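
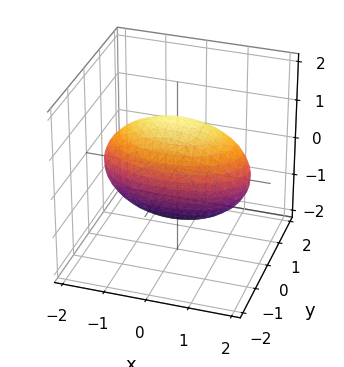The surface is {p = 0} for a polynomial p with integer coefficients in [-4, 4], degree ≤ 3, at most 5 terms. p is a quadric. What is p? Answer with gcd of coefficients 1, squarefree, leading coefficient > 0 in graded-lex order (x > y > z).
x^2 + 3*y^2 + 2*z^2 - 3

(a) deg p = 2. A closed, bounded, convex surface; a quadric.
(b) Symmetries: it's symmetric under x → −x, forcing even powers of x; the z ↦ −z reflection is a symmetry, so z appears only in even powers; it's symmetric under y → −y, forcing even powers of y.
(c) From the visible intercepts: the y-axis gridline crossings are at y ∈ {-1, 1}.
(d) Putting this together gives p.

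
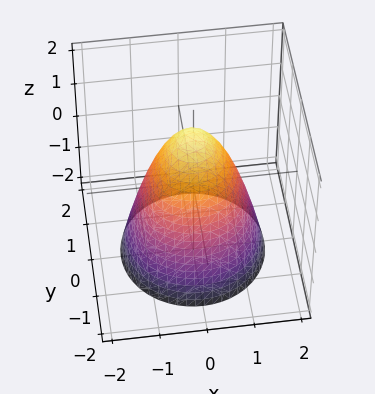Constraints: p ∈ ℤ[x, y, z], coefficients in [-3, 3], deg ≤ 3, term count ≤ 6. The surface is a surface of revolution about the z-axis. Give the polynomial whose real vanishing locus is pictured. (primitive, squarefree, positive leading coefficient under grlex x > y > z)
3*x^2 + 3*y^2 + 2*z - 3

1. deg p = 2. No degree-1 surface has this shape.
2. By symmetry, the z-axis is an axis of rotation, so x and y enter only as x² + y².
3. From the visible intercepts: among the integer gridlines, it crosses the y-axis at y ∈ {-1, 1}; a circular section at z = 1 has radius between 0 and 1.
4. Putting this together gives p. Check: (-1, 0, 0) on the x-axis lies on the surface, and p(-1, 0, 0) = 0. ✓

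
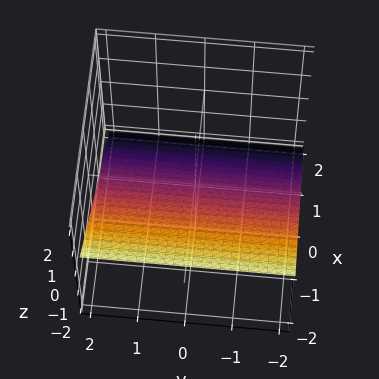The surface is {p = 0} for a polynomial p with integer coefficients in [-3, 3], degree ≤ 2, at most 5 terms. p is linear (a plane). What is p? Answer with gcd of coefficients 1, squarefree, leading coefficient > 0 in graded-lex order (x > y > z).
2*x + 3*z + 2

(a) Degree: the surface is flat (a plane), so deg p = 1.
(b) Checking where it meets the axes: one x-axis crossing is at x = -1; no y-intercept at any integer in the box.
(c) The integer polynomial consistent with all of this is the stated p.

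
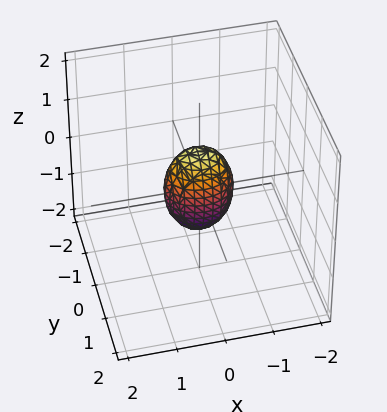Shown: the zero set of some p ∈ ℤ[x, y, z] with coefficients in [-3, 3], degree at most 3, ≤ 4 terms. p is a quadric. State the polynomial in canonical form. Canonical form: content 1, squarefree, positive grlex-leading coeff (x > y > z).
2*x^2 + 3*y^2 + z^2 - 1

(a) deg p = 2. Bounded and convex; a quadric.
(b) Symmetries: it's symmetric under x → −x, forcing even powers of x; the y ↦ −y reflection is a symmetry, so y appears only in even powers; mirror symmetry z ↦ −z ⇒ only even powers of z.
(c) Checking where it meets the axes: the z-axis gridline crossings are at z ∈ {-1, 1}.
(d) Putting this together gives p.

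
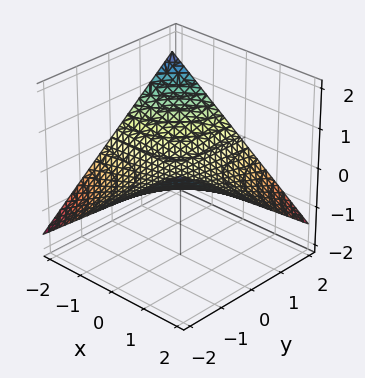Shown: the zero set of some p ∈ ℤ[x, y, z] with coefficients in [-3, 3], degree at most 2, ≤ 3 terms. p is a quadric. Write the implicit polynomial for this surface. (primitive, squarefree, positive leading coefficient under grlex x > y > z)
x*y + 3*z

1. deg p = 2.
2. Observable constraints: the visible x-axis segment lies entirely on the surface; it meets the z-axis at z = 0 (among the integer gridlines); the visible y-axis segment lies entirely on the surface.
3. Solving for integer coefficients yields p as stated.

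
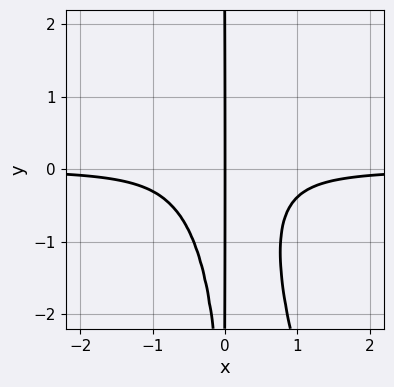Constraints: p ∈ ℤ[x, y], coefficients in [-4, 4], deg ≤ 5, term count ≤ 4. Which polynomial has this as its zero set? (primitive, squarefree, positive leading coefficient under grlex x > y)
First, deg p = 4. No degree-3 curve has this shape.
Next, from the visible intercepts: one x-axis crossing is at x = 0; the visible y-axis segment lies entirely on the curve.
Finally, these observations pin down the coefficients.

3*x^3*y + x^2*y^2 + x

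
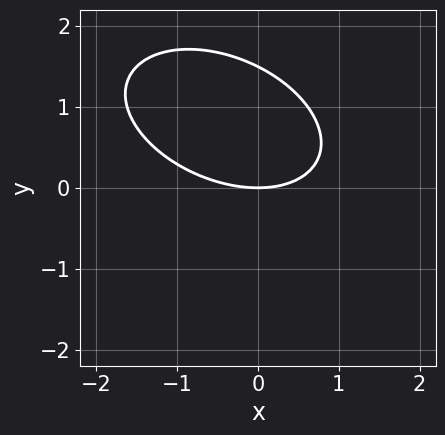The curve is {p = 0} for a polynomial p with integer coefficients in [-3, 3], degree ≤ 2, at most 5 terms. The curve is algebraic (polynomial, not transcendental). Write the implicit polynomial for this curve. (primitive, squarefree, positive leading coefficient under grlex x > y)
x^2 + x*y + 2*y^2 - 3*y

(a) deg p = 2. A generic line meets the curve in up to 2 points.
(b) Reading off the gridlines: it meets the y-axis at y = 0 (among the integer gridlines); it meets the x-axis at x = 0 (among the integer gridlines).
(c) The integer polynomial consistent with all of this is the stated p.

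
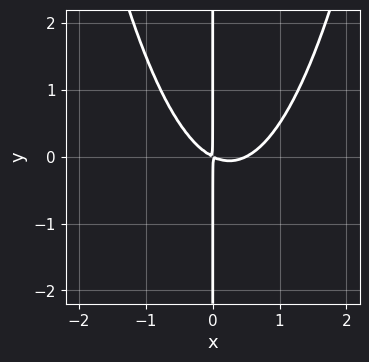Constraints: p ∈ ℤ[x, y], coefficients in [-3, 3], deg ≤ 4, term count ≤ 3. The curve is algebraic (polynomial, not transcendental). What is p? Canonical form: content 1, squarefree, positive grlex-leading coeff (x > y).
First, deg p = 3. A generic line meets the curve in up to 3 points.
Then, from the axis intercepts and sections: every point of the y-axis in the box is on the curve.
Finally, matching integer coefficients to the picture gives p.

2*x^3 - x^2 - 2*x*y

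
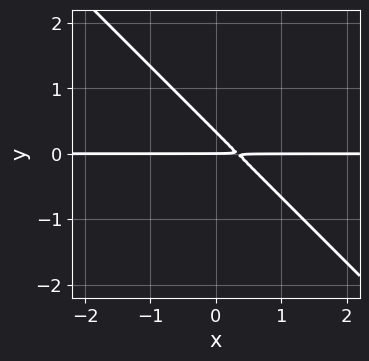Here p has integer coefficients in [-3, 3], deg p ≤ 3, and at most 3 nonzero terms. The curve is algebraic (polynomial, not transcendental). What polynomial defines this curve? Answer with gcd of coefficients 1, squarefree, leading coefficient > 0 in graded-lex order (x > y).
(a) The degree is 2 — a generic line meets the curve in up to 2 points.
(b) Reading off the gridlines: the visible x-axis segment lies entirely on the curve; it meets the y-axis at y = 0 (among the integer gridlines).
(c) The integer polynomial consistent with all of this is the stated p.

3*x*y + 3*y^2 - y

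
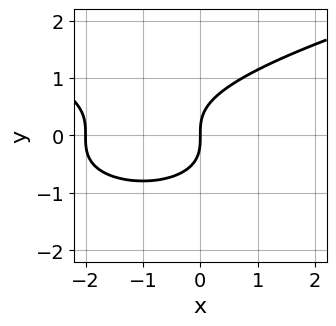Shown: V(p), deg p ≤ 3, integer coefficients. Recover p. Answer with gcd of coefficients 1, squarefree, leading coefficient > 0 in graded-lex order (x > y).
The degree is 3 — the shape is more complex than any degree-2 curve.
Against the integer gridlines: among the integer gridlines, it crosses the x-axis at x ∈ {-2, 0}; it crosses the y-axis at the gridline y = 0.
Putting this together gives p.

2*y^3 - x^2 - 2*x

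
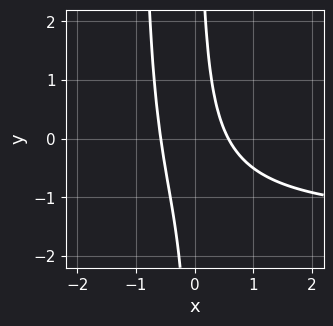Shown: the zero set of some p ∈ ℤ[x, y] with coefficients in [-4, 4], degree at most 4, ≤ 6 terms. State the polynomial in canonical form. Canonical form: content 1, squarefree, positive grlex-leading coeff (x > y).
2*x^2*y + 3*x^2 + 2*x*y - 1

(a) The degree is 3 — the shape is more complex than any degree-2 curve.
(b) Observable constraints: the curve avoids every integer y-axis point in the box.
(c) Matching integer coefficients to the picture gives p.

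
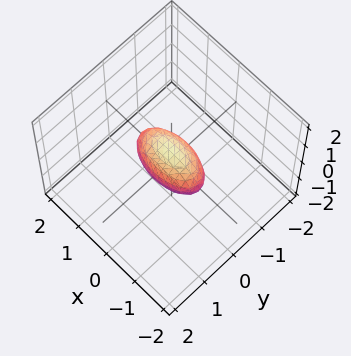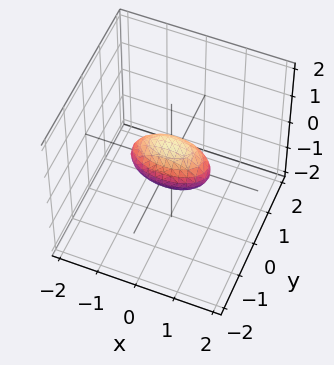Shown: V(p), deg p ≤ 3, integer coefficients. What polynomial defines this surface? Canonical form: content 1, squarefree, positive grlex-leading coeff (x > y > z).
x^2 + 3*y^2 + 2*z^2 - 1

Degree: a closed, bounded, convex surface; a quadric, so deg p = 2.
Symmetries: the x ↦ −x reflection is a symmetry, so x appears only in even powers; mirror symmetry z ↦ −z ⇒ only even powers of z; the y ↦ −y reflection is a symmetry, so y appears only in even powers.
From the visible intercepts: the x-axis gridline crossings are at x ∈ {-1, 1}.
Matching integer coefficients to the picture gives p.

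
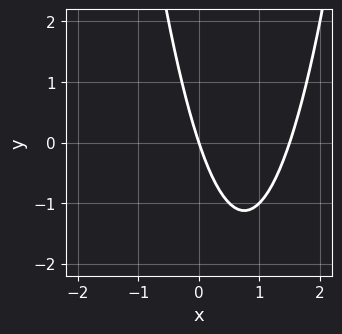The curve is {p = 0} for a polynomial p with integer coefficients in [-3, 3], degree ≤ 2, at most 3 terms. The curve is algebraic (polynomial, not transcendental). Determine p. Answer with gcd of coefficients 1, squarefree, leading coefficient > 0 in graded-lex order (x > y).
2*x^2 - 3*x - y

1. The degree is 2 — no degree-1 curve has this shape.
2. Reading off the gridlines: it crosses the y-axis at the gridline y = 0; one x-axis crossing is at x = 0.
3. These observations pin down the coefficients.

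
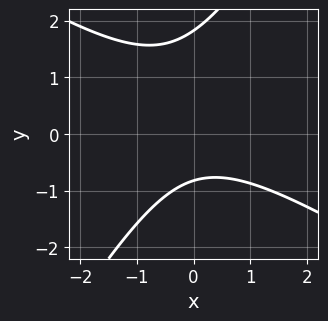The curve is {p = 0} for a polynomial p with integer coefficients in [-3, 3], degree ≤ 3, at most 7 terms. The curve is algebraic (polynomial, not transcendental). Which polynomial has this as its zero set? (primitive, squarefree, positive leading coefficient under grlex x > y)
2*x^2 + 2*x*y - 2*y^2 + 2*y + 3

(a) Degree: a generic line meets the curve in up to 2 points, so deg p = 2.
(b) Against the integer gridlines: it misses every integer gridline on the x-axis.
(c) These observations pin down the coefficients.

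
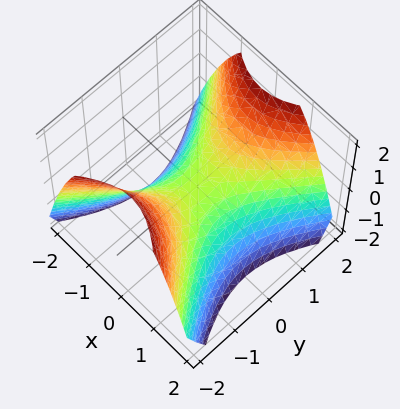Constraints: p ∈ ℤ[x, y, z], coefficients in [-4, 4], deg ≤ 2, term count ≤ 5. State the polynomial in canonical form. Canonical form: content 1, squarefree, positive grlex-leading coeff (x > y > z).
3*x^2 - 2*y^2 + 3*z

Degree: a hyperbolic paraboloid; a quadric, so deg p = 2.
Symmetries: mirror symmetry x ↦ −x ⇒ only even powers of x; it's symmetric under y → −y, forcing even powers of y.
From the axis intercepts and sections: it meets the z-axis at z = 0 (among the integer gridlines); it crosses the x-axis at the gridline x = 0.
Putting this together gives p.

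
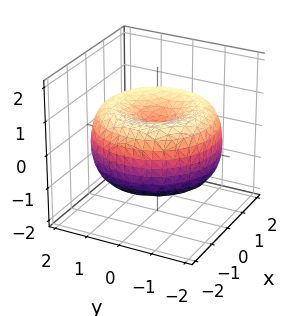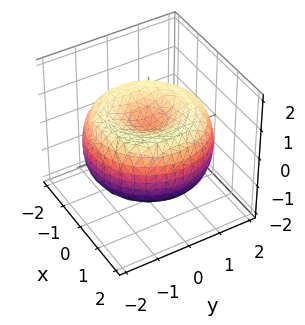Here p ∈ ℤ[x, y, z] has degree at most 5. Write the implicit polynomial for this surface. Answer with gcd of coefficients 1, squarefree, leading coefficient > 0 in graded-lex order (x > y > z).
x^4 + 2*x^2*y^2 + y^4 - 3*x^2 - 3*y^2 + 3*z^2 - 1

First, degree: the shape is more complex than any degree-3 surface, so deg p = 4.
Then, by symmetry, the z-axis is an axis of rotation, so x and y enter only as x² + y².
Next, checking where it meets the axes: a circular section at z = -1 has radius exactly 1.
Finally, fitting integer coefficients to these (and the overall shape) gives p.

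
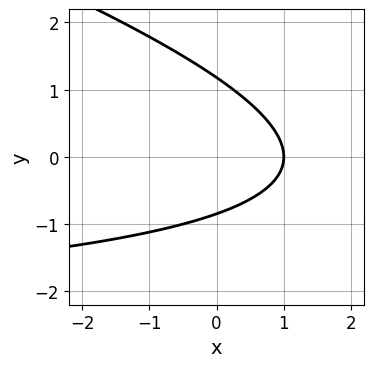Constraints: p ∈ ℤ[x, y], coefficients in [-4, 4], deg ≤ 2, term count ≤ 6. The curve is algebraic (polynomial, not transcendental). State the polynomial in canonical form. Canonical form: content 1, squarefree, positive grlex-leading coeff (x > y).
x*y + 3*y^2 + 3*x - y - 3

(a) The degree is 2 — the shape is more complex than any degree-1 curve.
(b) From the axis intercepts and sections: it meets the x-axis at x = 1 (among the integer gridlines).
(c) Assembling these constraints gives the stated polynomial.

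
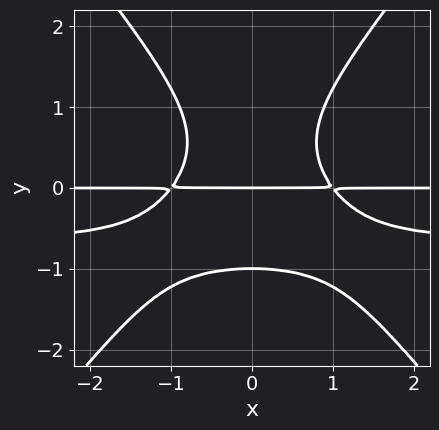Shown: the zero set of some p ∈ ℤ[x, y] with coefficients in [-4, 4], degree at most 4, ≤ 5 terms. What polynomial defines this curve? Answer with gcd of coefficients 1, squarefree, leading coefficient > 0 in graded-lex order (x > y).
First, deg p = 4.
Then, symmetries: the x ↦ −x reflection is a symmetry, so x appears only in even powers.
Next, observable constraints: the y-axis gridline crossings are at y ∈ {-1, 0}; the visible x-axis segment lies entirely on the curve.
Finally, matching integer coefficients to the picture gives p.

3*x^2*y^2 - 2*y^4 + 2*x^2*y - 2*y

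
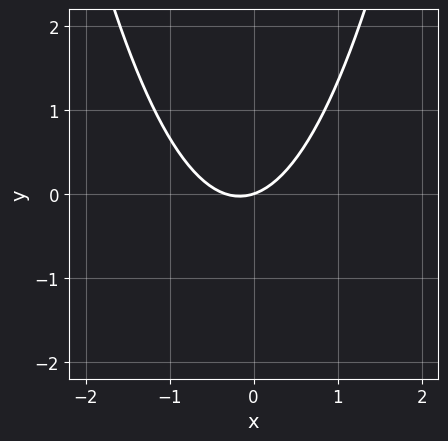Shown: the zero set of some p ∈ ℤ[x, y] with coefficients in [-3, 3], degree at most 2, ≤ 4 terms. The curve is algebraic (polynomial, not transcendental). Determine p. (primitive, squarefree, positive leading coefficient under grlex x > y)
3*x^2 + x - 3*y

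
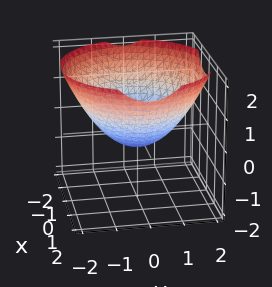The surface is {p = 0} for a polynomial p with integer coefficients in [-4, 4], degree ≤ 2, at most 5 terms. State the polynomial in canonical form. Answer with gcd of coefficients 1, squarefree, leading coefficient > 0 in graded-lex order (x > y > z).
First, degree: the shape is more complex than any degree-1 surface, so deg p = 2.
Then, symmetries: the z-axis is an axis of rotation, so x and y enter only as x² + y².
Then, from the visible intercepts: among the integer gridlines, it crosses the y-axis at y ∈ {-1, 1}; a circular section at z = 0 has radius exactly 1.
Finally, these observations pin down the coefficients.

x^2 + y^2 - 2*z - 1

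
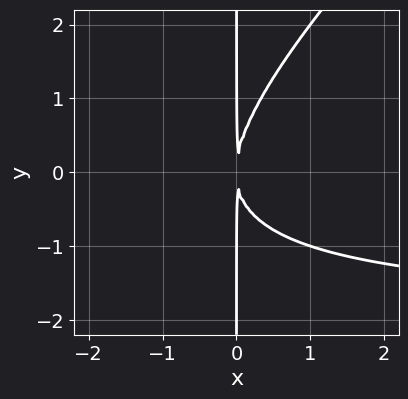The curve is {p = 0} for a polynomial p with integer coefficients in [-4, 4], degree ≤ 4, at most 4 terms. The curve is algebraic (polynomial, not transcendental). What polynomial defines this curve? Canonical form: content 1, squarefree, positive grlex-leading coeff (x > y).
x^2*y - x*y^2 + 2*x^2

(a) The degree is 3 — a generic line meets the curve in up to 3 points.
(b) From the visible intercepts: the visible y-axis segment lies entirely on the curve.
(c) Fitting integer coefficients to these (and the overall shape) gives p.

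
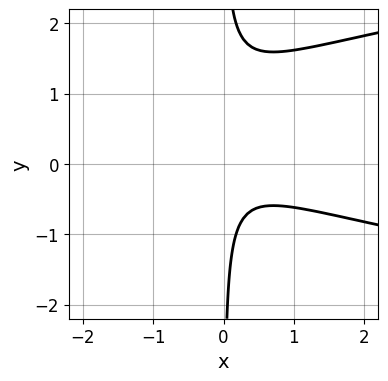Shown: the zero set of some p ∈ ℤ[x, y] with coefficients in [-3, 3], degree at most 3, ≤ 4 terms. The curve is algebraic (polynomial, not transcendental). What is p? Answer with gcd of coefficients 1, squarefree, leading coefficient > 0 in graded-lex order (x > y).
(a) The degree is 3 — a generic line meets the curve in up to 3 points.
(b) Checking where it meets the axes: it misses every integer gridline on the x-axis; the curve avoids every integer y-axis point in the box.
(c) Putting this together gives p.

3*x*y^2 - 2*x^2 - 3*x*y - 1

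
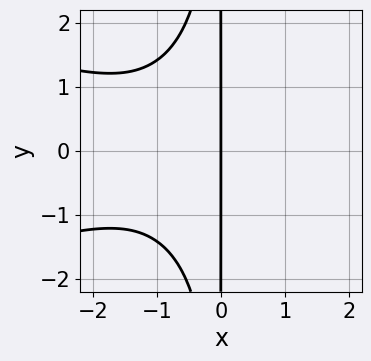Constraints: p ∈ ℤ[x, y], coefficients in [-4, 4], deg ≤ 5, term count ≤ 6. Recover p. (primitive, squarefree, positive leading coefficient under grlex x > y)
x^2*y^2 + x^3 + 2*x^2 + 3*x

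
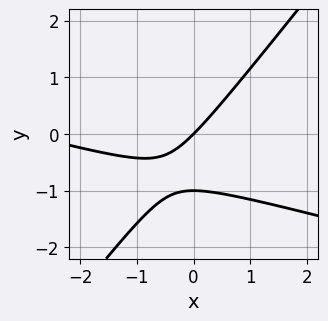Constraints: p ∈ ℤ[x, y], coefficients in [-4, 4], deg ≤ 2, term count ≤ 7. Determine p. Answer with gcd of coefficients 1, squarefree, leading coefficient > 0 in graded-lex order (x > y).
x^2 + 3*x*y - 3*y^2 + 3*x - 3*y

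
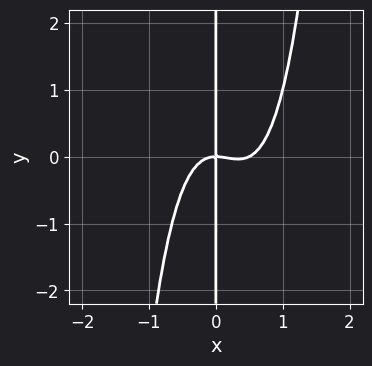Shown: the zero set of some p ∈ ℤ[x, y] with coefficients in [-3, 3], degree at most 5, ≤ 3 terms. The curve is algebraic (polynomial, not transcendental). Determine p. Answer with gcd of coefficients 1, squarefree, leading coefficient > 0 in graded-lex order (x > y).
2*x^4 - x^3 - x*y

(a) The degree is 4 — a generic line meets the curve in up to 4 points.
(b) Checking where it meets the axes: it crosses the x-axis at the gridline x = 0; the visible y-axis segment lies entirely on the curve.
(c) Together with the visible shape, these determine p as stated.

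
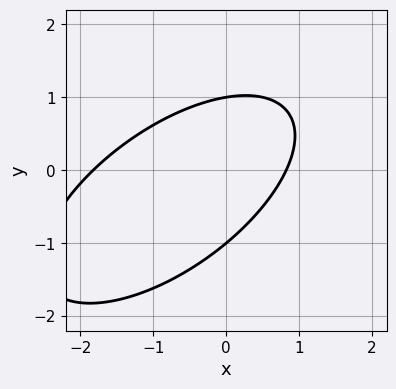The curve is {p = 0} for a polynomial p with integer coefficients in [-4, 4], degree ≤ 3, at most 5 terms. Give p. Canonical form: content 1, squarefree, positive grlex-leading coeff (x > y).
2*x^2 - 3*x*y + 3*y^2 + 2*x - 3

First, deg p = 2.
Next, against the integer gridlines: among the integer gridlines, it crosses the y-axis at y ∈ {-1, 1}.
Finally, the integer polynomial consistent with all of this is the stated p.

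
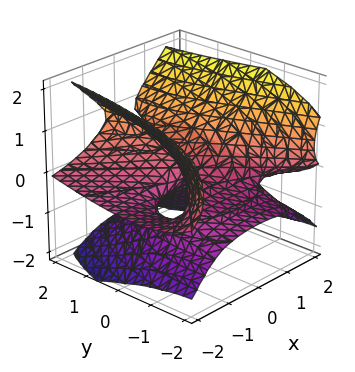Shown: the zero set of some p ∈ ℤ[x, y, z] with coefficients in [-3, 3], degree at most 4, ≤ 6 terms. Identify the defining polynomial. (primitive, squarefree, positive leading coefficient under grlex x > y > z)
1. Degree: no degree-2 surface has this shape, so deg p = 3.
2. From the visible intercepts: it meets the y-axis at y = 0 (among the integer gridlines); it crosses the x-axis at the gridline x = 0; it meets the z-axis at z = 0 (among the integer gridlines).
3. Solving for integer coefficients yields p as stated.

3*x^2*z - 3*z^3 + x^2 - y^2 + 3*y*z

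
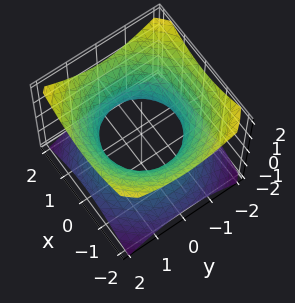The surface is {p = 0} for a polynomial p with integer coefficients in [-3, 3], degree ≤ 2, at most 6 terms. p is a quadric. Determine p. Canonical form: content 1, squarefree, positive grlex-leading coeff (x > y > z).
2*x^2 + 2*y^2 - 3*z^2 - 3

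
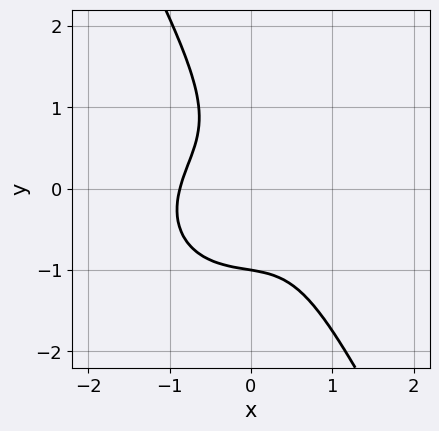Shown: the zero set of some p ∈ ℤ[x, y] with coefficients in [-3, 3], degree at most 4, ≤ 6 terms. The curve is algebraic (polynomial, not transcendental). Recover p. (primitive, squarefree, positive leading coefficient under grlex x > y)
3*x^3 + 3*x*y^2 + 2*y^3 + 2*x*y + 2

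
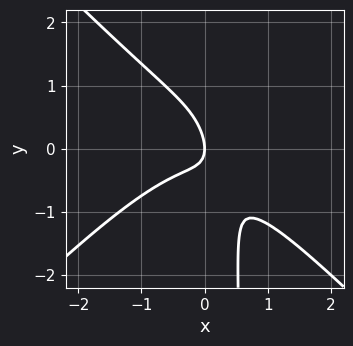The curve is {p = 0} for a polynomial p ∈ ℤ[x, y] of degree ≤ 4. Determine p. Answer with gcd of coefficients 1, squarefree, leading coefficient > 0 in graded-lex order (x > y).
(a) Degree: a generic line meets the curve in up to 3 points, so deg p = 3.
(b) Observable constraints: it crosses the x-axis at the gridline x = 0; it crosses the y-axis at the gridline y = 0.
(c) Solving for integer coefficients yields p as stated.

3*x^3 - 3*x*y^2 + 3*x*y + 2*y^2 + 2*x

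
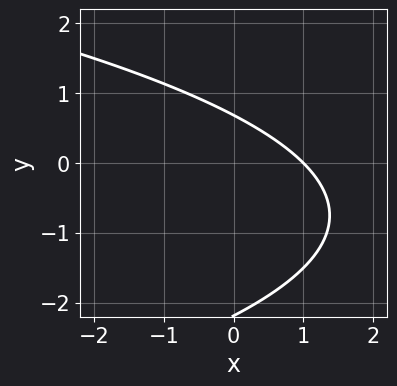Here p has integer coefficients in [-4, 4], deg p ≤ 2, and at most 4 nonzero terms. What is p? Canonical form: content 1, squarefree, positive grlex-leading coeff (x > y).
2*y^2 + 3*x + 3*y - 3

(a) The degree is 2 — a generic line meets the curve in up to 2 points.
(b) Observable constraints: it meets the x-axis at x = 1 (among the integer gridlines).
(c) The integer polynomial consistent with all of this is the stated p.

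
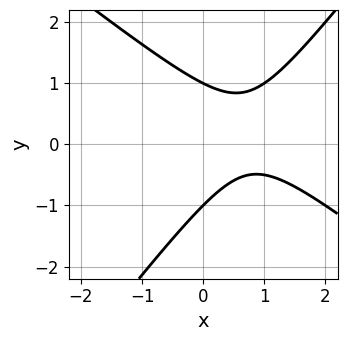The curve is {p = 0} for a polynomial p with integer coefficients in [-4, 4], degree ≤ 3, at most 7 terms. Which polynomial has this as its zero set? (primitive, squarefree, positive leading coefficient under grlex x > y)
First, deg p = 2.
Then, from the visible intercepts: among the integer gridlines, it crosses the y-axis at y ∈ {-1, 1}; no x-intercept at any integer in the box.
Finally, matching integer coefficients to the picture gives p.

2*x^2 + x*y - 2*y^2 - 3*x + 2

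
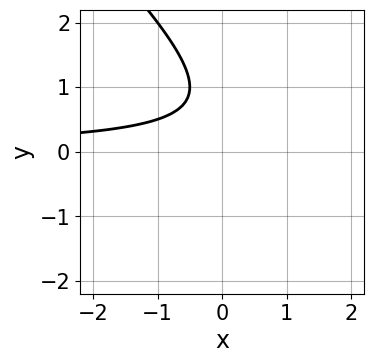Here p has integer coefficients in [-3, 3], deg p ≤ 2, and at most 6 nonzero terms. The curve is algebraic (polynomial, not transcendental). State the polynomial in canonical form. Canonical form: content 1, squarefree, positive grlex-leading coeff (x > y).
2*x*y + 2*y^2 - 3*y + 2

First, degree: the shape is more complex than any degree-1 curve, so deg p = 2.
Next, against the integer gridlines: no y-intercept at any integer in the box; no x-intercept at any integer in the box.
Finally, solving for integer coefficients yields p as stated.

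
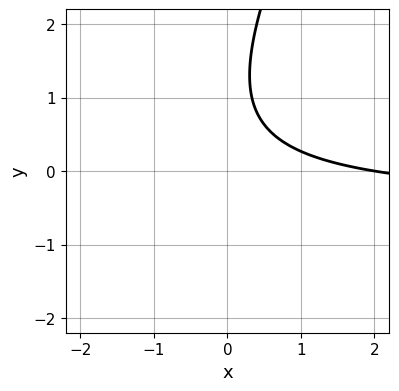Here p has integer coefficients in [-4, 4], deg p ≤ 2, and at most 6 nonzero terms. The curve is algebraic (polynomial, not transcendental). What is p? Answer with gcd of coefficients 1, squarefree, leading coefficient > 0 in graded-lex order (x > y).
First, deg p = 2.
Next, reading off the gridlines: one x-axis crossing is at x = 2; it misses every integer gridline on the y-axis.
Finally, solving for integer coefficients yields p as stated.

2*x*y - y^2 + x + 2*y - 2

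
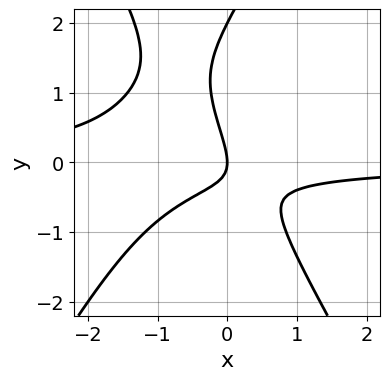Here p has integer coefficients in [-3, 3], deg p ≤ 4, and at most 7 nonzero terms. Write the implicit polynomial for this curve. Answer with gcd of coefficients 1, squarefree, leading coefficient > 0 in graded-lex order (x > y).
3*x^2*y - y^3 + 3*x*y + 2*y^2 + 2*x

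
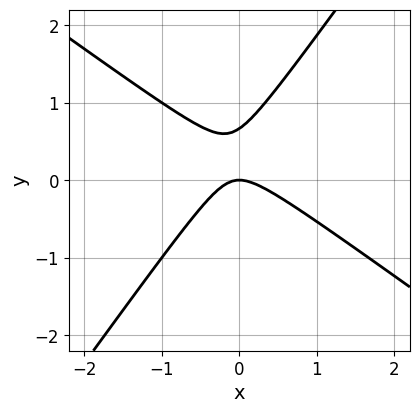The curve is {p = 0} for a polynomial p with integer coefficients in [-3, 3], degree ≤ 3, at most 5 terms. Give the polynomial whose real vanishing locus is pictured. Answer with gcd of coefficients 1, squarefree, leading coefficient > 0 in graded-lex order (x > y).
3*x^2 + 2*x*y - 3*y^2 + 2*y

deg p = 2.
Checking where it meets the axes: it crosses the y-axis at the gridline y = 0; one x-axis crossing is at x = 0.
Together with the visible shape, these determine p as stated.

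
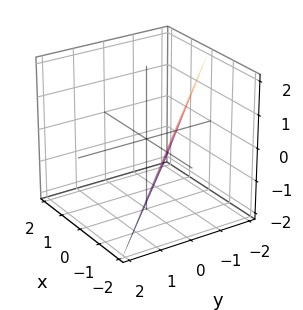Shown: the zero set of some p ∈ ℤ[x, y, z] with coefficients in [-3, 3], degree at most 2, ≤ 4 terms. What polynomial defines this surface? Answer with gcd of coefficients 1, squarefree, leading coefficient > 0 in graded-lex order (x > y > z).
2*x + 2*y + z + 2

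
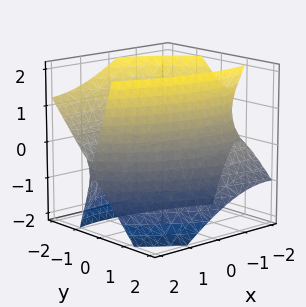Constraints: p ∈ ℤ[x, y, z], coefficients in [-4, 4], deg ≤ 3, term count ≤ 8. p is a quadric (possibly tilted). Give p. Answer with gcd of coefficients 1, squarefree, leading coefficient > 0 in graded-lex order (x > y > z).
x^2 + 2*x*y + 3*y^2 + 2*y*z - z^2 - 3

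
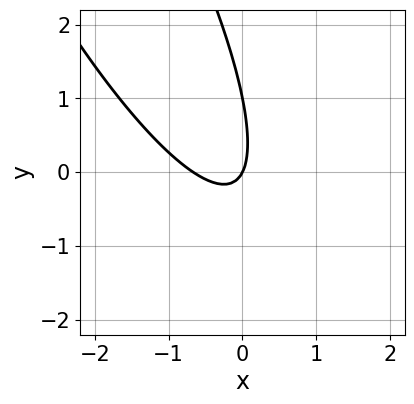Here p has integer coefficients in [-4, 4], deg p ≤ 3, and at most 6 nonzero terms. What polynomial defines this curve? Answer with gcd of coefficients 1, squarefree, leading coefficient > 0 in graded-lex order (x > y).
1. Degree: the shape is more complex than any degree-1 curve, so deg p = 2.
2. Checking where it meets the axes: among the integer gridlines, it crosses the y-axis at y ∈ {0, 1}; it meets the x-axis at x = 0 (among the integer gridlines).
3. Assembling these constraints gives the stated polynomial.

3*x^2 + 3*x*y + y^2 + 2*x - y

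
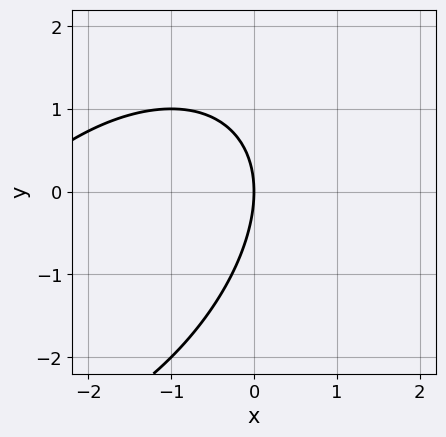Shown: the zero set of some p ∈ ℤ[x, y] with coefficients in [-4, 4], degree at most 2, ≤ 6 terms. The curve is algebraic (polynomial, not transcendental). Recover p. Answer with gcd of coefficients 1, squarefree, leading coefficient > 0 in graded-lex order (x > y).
First, deg p = 2. A generic line meets the curve in up to 2 points.
Next, against the integer gridlines: it crosses the x-axis at the gridline x = 0; one y-axis crossing is at y = 0.
Finally, fitting integer coefficients to these (and the overall shape) gives p.

x^2 - x*y + y^2 + 3*x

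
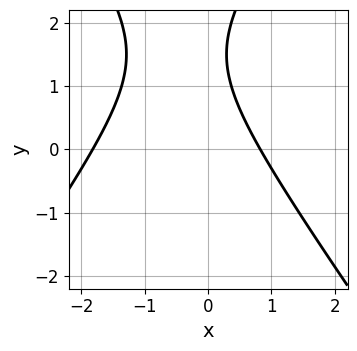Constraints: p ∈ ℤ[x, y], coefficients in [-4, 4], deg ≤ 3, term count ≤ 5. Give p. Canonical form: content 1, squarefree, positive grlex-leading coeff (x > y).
(a) The degree is 2 — a generic line meets the curve in up to 2 points.
(b) Reading off the gridlines: it misses every integer gridline on the y-axis.
(c) Assembling these constraints gives the stated polynomial.

2*x^2 - y^2 + 2*x + 3*y - 3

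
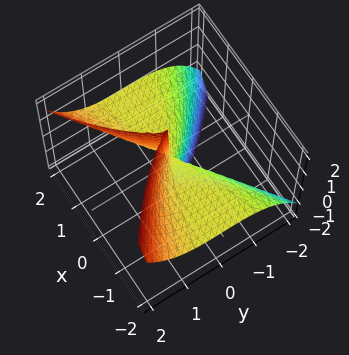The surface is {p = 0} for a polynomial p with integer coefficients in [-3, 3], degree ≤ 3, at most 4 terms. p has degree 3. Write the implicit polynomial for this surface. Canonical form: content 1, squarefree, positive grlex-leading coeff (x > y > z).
First, deg p = 3. A generic line meets the surface in up to 3 points.
Next, checking where it meets the axes: it crosses the y-axis at the gridline y = 0; the visible z-axis segment lies entirely on the surface; it meets the x-axis at x = 0 (among the integer gridlines).
Finally, solving for integer coefficients yields p as stated.

3*x^2*z - 2*y^3 - x^2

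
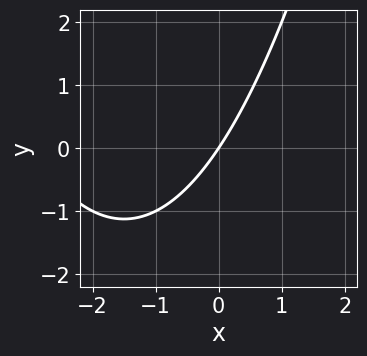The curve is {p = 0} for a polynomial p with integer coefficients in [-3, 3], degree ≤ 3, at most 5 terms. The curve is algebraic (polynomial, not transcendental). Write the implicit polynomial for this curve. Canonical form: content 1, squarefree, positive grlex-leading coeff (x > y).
x^2 + 3*x - 2*y

1. deg p = 2. The shape is more complex than any degree-1 curve.
2. Reading off the gridlines: it meets the x-axis at x = 0 (among the integer gridlines); it crosses the y-axis at the gridline y = 0.
3. Putting this together gives p.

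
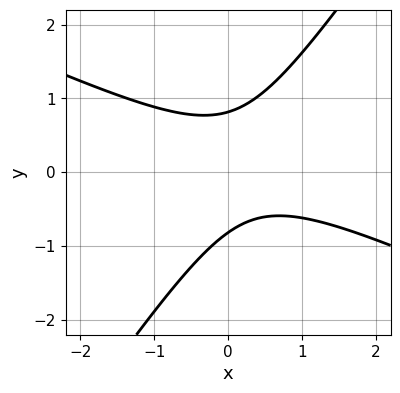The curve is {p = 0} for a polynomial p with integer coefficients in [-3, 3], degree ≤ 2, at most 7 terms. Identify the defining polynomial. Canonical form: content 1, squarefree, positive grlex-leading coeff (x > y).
2*x^2 + 3*x*y - 3*y^2 - x + 2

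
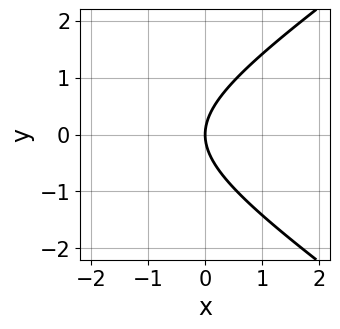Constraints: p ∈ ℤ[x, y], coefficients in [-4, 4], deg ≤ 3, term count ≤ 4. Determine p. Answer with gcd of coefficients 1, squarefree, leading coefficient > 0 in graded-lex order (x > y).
x^2 - 2*y^2 + 3*x

(a) deg p = 2. The shape is more complex than any degree-1 curve.
(b) Symmetries: the y ↦ −y reflection is a symmetry, so y appears only in even powers.
(c) From the visible intercepts: it meets the y-axis at y = 0 (among the integer gridlines); it crosses the x-axis at the gridline x = 0.
(d) Putting this together gives p.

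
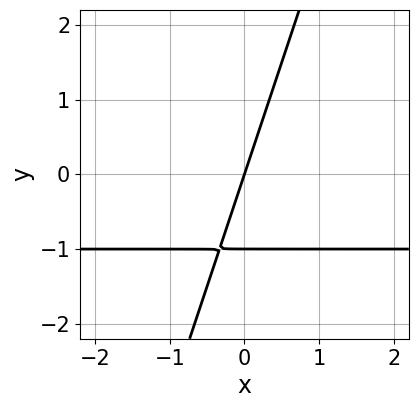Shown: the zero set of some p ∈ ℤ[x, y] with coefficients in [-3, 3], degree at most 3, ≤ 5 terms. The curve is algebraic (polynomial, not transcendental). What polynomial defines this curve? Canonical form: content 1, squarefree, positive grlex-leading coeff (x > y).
1. deg p = 2. The shape is more complex than any degree-1 curve.
2. From the axis intercepts and sections: one x-axis crossing is at x = 0; the y-axis gridline crossings are at y ∈ {-1, 0}.
3. Fitting integer coefficients to these (and the overall shape) gives p.

3*x*y - y^2 + 3*x - y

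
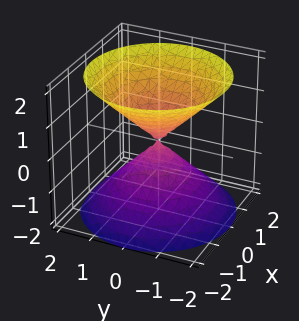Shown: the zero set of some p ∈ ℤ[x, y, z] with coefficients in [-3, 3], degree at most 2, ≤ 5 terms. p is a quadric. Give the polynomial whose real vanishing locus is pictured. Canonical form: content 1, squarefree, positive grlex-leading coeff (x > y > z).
x^2 + y^2 - z^2

1. I count 2 distinct pieces. They look like related sheets of one shape, so recover p as a whole.
2. Degree: a double cone through the origin; a quadric, so deg p = 2.
3. Symmetries: it's symmetric under z → −z, forcing even powers of z; the surface is invariant under rotation about z: p = q(x² + y², z).
4. Checking where it meets the axes: it crosses the y-axis at the gridline y = 0; one x-axis crossing is at x = 0.
5. These observations pin down the coefficients.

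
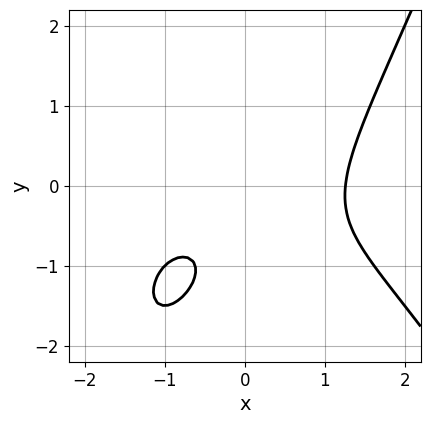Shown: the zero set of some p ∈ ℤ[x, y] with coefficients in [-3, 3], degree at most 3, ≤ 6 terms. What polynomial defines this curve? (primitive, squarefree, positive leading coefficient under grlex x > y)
x^3 + 2*x*y - 2*y^2 - 3*y - 2

deg p = 3.
Reading off the gridlines: the curve avoids every integer y-axis point in the box.
Together with the visible shape, these determine p as stated.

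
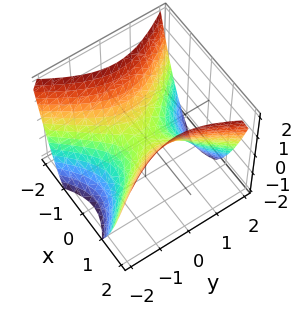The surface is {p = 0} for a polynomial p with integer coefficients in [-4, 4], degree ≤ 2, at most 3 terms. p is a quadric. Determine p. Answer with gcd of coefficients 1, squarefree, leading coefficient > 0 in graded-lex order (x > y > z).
1. deg p = 2.
2. Symmetries: it's symmetric under y → −y, forcing even powers of y; it's symmetric under x → −x, forcing even powers of x.
3. Checking where it meets the axes: it crosses the y-axis at the gridline y = 0; it meets the z-axis at z = 0 (among the integer gridlines); one x-axis crossing is at x = 0.
4. These observations pin down the coefficients.

3*x^2 - 2*y^2 - 3*z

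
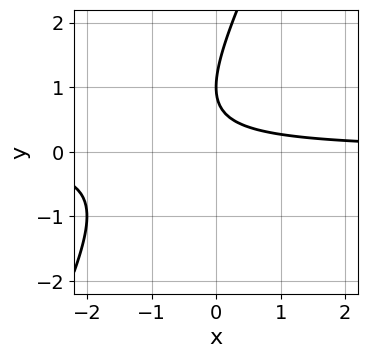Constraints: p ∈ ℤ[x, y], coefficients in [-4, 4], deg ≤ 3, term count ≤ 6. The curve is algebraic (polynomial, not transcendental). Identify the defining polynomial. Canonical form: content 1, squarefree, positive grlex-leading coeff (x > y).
2*x*y - y^2 + 2*y - 1

First, deg p = 2. A generic line meets the curve in up to 2 points.
Next, from the visible intercepts: one y-axis crossing is at y = 1; no x-intercept at any integer in the box.
Finally, fitting integer coefficients to these (and the overall shape) gives p.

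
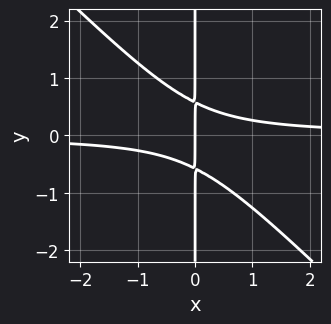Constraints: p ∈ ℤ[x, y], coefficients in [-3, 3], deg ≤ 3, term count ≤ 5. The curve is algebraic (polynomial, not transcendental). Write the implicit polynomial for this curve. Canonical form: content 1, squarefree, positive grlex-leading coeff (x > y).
First, the degree is 3 — the shape is more complex than any degree-2 curve.
Next, reading off the gridlines: it meets the x-axis at x = 0 (among the integer gridlines); the visible y-axis segment lies entirely on the curve.
Finally, solving for integer coefficients yields p as stated.

3*x^2*y + 3*x*y^2 - x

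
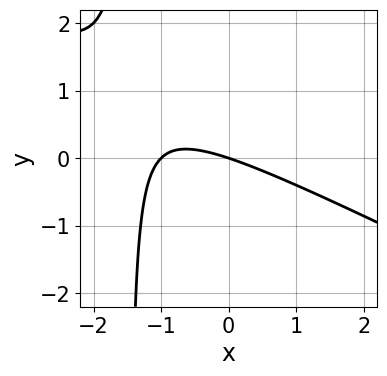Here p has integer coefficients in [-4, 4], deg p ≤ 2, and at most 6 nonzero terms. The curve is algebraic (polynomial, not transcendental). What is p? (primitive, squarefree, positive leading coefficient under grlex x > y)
The degree is 2 — no degree-1 curve has this shape.
From the axis intercepts and sections: one y-axis crossing is at y = 0; among the integer gridlines, it crosses the x-axis at x ∈ {-1, 0}.
Putting this together gives p.

x^2 + 2*x*y + x + 3*y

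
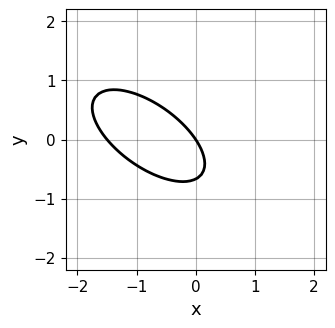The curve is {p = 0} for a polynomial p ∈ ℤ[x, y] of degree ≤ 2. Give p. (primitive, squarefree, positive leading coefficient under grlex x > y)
2*x^2 + 3*x*y + 3*y^2 + 3*x + 2*y

1. The degree is 2 — no degree-1 curve has this shape.
2. Observable constraints: it meets the x-axis at x = 0 (among the integer gridlines); it meets the y-axis at y = 0 (among the integer gridlines).
3. These observations pin down the coefficients.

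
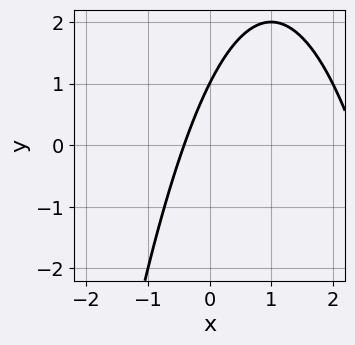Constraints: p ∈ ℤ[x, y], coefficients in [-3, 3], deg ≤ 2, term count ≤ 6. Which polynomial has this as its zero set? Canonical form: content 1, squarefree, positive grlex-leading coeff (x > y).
x^2 - 2*x + y - 1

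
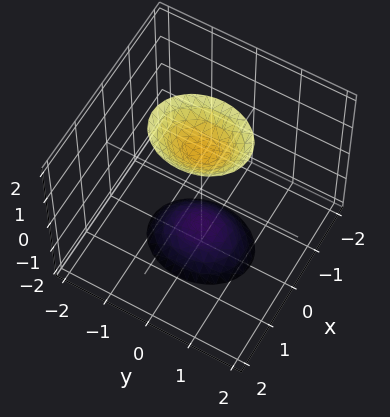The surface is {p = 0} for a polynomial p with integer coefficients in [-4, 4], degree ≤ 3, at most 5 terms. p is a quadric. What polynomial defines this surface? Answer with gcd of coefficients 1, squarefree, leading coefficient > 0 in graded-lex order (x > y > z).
(a) The picture has 2 separate pieces.
(b) Degree: two separate bowl-shaped sheets opening away from each other; a quadric, so deg p = 2.
(c) Symmetries: it's symmetric under x → −x, forcing even powers of x; it's symmetric under y → −y, forcing even powers of y; the z ↦ −z reflection is a symmetry, so z appears only in even powers.
(d) Against the integer gridlines: it misses every integer gridline on the x-axis; it misses every integer gridline on the y-axis.
(e) Fitting integer coefficients to these (and the overall shape) gives p.

3*x^2 + 2*y^2 - z^2 + 2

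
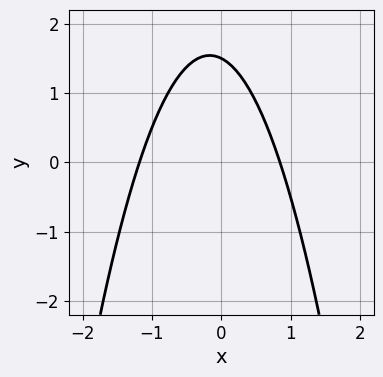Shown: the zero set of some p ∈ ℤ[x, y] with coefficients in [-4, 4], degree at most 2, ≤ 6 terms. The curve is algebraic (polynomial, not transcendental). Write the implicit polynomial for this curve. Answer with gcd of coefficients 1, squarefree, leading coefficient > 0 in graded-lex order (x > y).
(a) deg p = 2. No degree-1 curve has this shape.
(b) Putting this together gives p.

3*x^2 + x + 2*y - 3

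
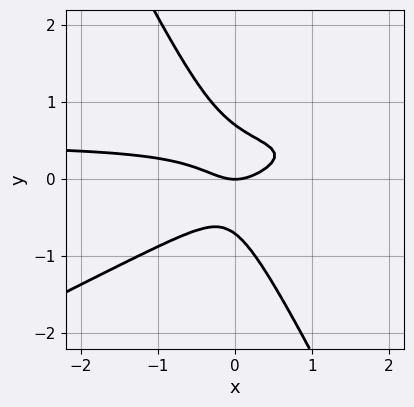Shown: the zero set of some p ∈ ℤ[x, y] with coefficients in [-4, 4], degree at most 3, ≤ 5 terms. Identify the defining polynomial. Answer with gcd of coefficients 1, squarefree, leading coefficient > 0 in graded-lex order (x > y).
First, the degree is 3 — a generic line meets the curve in up to 3 points.
Then, observable constraints: it meets the y-axis at y = 0 (among the integer gridlines); it meets the x-axis at x = 0 (among the integer gridlines).
Finally, together with the visible shape, these determine p as stated.

2*x^2*y - 3*x*y^2 - 2*y^3 - x^2 + y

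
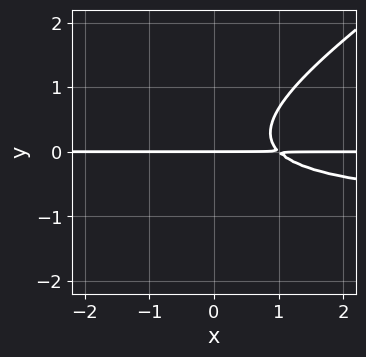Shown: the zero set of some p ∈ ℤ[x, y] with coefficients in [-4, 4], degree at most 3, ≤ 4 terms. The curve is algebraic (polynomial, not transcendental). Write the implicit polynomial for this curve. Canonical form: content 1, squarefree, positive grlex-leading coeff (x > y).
2*x*y^2 - 3*y^3 + 2*x*y - 2*y

First, degree: the shape is more complex than any degree-2 curve, so deg p = 3.
Then, checking where it meets the axes: it meets the y-axis at y = 0 (among the integer gridlines); every point of the x-axis in the box is on the curve.
Finally, these observations pin down the coefficients.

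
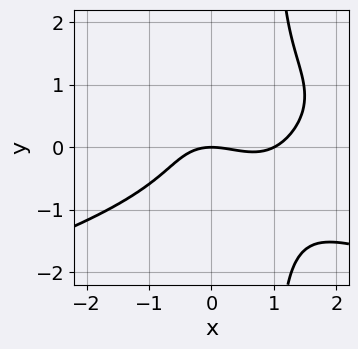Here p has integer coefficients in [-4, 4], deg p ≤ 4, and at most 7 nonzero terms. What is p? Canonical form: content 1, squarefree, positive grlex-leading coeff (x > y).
2*x*y^3 + x^3 - 2*y^3 - x^2 - 2*y

The degree is 4 — no degree-3 curve has this shape.
Observable constraints: it crosses the y-axis at the gridline y = 0; the x-axis gridline crossings are at x ∈ {0, 1}.
Together with the visible shape, these determine p as stated.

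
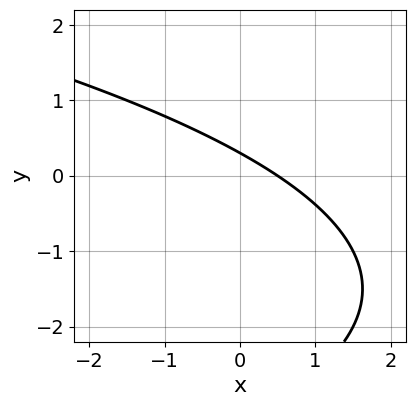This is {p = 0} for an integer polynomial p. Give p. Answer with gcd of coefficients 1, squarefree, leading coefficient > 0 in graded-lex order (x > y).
y^2 + 2*x + 3*y - 1

First, degree: no degree-1 curve has this shape, so deg p = 2.
Finally, solving for integer coefficients yields p as stated.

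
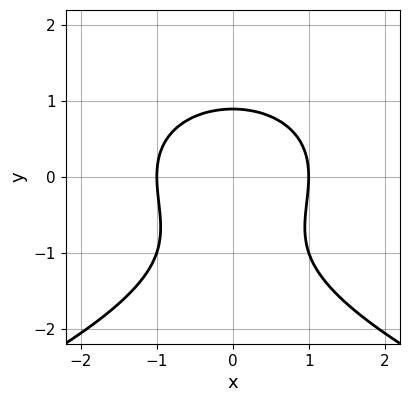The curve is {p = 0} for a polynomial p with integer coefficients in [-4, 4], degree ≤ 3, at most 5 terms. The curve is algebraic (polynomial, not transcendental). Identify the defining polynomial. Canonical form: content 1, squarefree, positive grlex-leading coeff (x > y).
2*y^3 + 3*x^2 + 2*y^2 - 3

First, degree: the shape is more complex than any degree-2 curve, so deg p = 3.
Then, symmetries: the x ↦ −x reflection is a symmetry, so x appears only in even powers.
Next, from the axis intercepts and sections: the x-axis gridline crossings are at x ∈ {-1, 1}.
Finally, together with the visible shape, these determine p as stated.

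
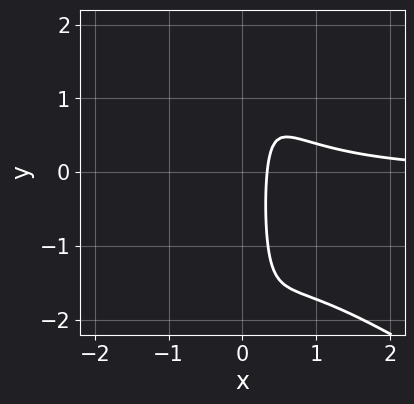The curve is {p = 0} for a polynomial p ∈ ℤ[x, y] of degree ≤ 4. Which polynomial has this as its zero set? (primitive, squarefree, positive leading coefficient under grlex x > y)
2*x^3*y + 3*x^2*y^2 + 2*x^2*y - 3*x + 1

1. Degree: no degree-3 curve has this shape, so deg p = 4.
2. Reading off the gridlines: it misses every integer gridline on the y-axis.
3. Putting this together gives p.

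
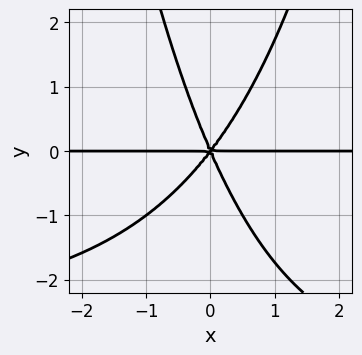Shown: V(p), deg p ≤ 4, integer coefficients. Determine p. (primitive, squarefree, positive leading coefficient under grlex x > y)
1. Degree: no degree-3 curve has this shape, so deg p = 4.
2. Reading off the gridlines: the visible x-axis segment lies entirely on the curve; it crosses the y-axis at the gridline y = 0.
3. Matching integer coefficients to the picture gives p.

x^2*y^2 + 3*x^2*y - x*y^2 - y^3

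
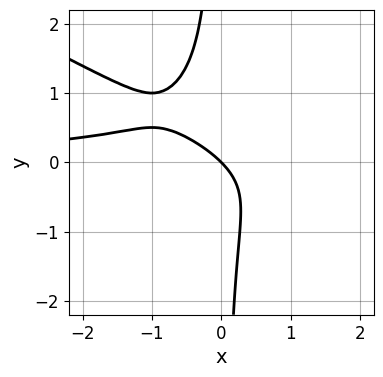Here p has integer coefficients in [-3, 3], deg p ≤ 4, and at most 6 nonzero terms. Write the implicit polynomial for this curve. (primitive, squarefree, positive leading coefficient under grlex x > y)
x^2*y + 2*x*y^2 - x*y + x + y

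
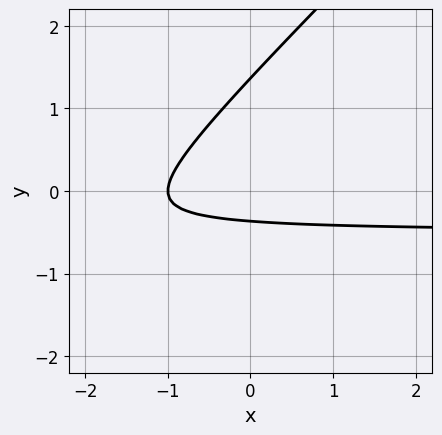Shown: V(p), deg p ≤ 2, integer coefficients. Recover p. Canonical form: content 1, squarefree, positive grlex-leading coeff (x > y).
(a) Degree: no degree-1 curve has this shape, so deg p = 2.
(b) Observable constraints: one x-axis crossing is at x = -1.
(c) Matching integer coefficients to the picture gives p.

2*x*y - 2*y^2 + x + 2*y + 1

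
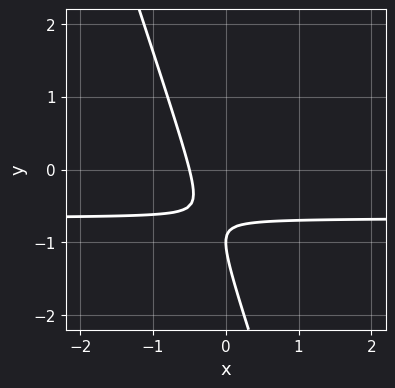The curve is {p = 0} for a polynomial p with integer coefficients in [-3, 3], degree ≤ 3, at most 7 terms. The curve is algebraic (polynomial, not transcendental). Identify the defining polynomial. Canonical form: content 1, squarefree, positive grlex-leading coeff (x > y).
3*x*y + y^2 + 2*x + 2*y + 1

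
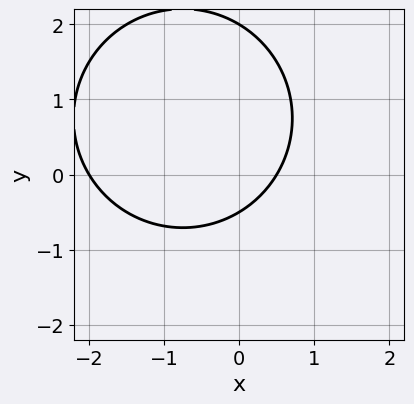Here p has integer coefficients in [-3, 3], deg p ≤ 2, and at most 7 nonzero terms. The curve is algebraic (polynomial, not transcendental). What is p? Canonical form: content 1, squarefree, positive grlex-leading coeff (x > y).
1. The degree is 2 — the shape is more complex than any degree-1 curve.
2. From the axis intercepts and sections: it crosses the y-axis at the gridline y = 2; one x-axis crossing is at x = -2.
3. These observations pin down the coefficients.

2*x^2 + 2*y^2 + 3*x - 3*y - 2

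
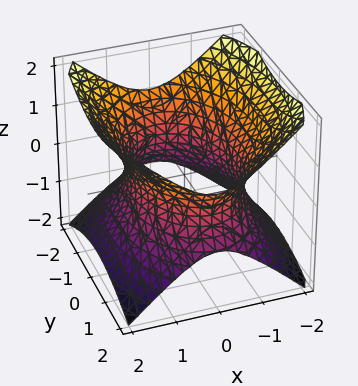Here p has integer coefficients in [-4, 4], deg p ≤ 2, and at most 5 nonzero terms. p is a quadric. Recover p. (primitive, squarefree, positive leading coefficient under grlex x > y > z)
First, degree: one connected sheet with a waist; a quadric, so deg p = 2.
Then, symmetries: it's symmetric under y → −y, forcing even powers of y; it's symmetric under z → −z, forcing even powers of z; it's symmetric under x → −x, forcing even powers of x.
Then, from the axis intercepts and sections: the surface avoids every integer z-axis point in the box.
Finally, these observations pin down the coefficients.

2*x^2 + y^2 - 2*z^2 - 3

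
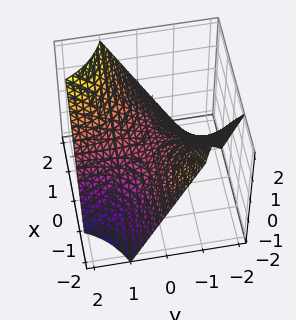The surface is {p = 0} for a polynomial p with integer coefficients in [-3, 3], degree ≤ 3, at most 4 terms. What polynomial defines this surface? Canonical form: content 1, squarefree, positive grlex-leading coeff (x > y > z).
x*y - z

The degree is 2 — a hyperbolic paraboloid; a quadric.
Checking where it meets the axes: every point of the x-axis in the box is on the surface; the visible y-axis segment lies entirely on the surface; it crosses the z-axis at the gridline z = 0.
These observations pin down the coefficients.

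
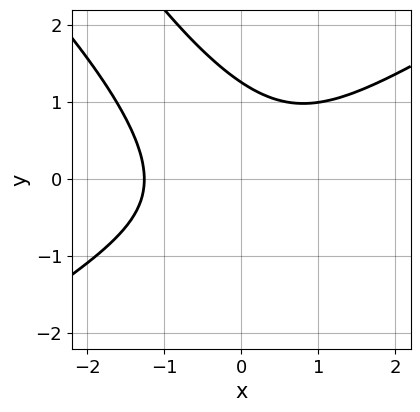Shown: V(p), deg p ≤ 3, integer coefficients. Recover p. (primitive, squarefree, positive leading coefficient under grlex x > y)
1. deg p = 3. No degree-2 curve has this shape.
2. Matching integer coefficients to the picture gives p.

x^3 - 2*x*y^2 - y^3 + 2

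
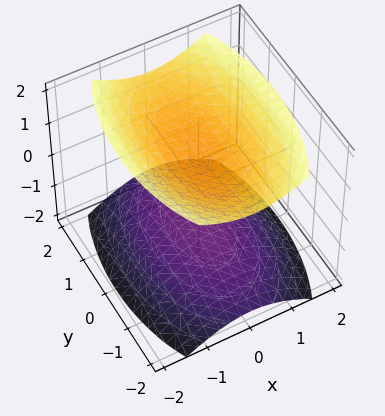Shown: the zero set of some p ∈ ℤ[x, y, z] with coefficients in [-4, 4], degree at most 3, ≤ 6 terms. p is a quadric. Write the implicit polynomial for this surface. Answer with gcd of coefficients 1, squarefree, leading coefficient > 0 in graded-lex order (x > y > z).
3*x^2 + y^2 - 3*z^2 + 3

First, the picture has 2 separate pieces.
Next, degree: two sheets facing apart; a quadric, so deg p = 2.
Then, symmetries: the x ↦ −x reflection is a symmetry, so x appears only in even powers; the y ↦ −y reflection is a symmetry, so y appears only in even powers; mirror symmetry z ↦ −z ⇒ only even powers of z.
Next, against the integer gridlines: no x-intercept at any integer in the box; among the integer gridlines, it crosses the z-axis at z ∈ {-1, 1}.
Finally, the integer polynomial consistent with all of this is the stated p.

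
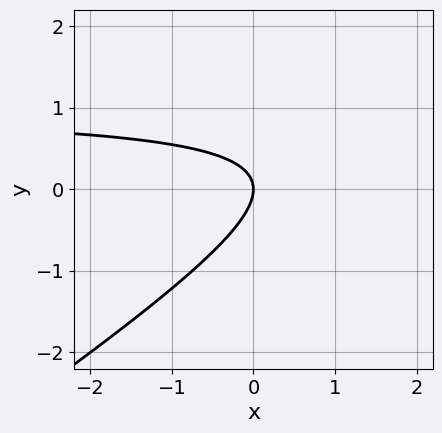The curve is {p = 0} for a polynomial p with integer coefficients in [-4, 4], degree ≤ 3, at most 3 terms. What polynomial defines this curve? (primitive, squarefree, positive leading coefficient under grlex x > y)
2*x*y - 3*y^2 - 2*x

(a) The degree is 2 — a generic line meets the curve in up to 2 points.
(b) Reading off the gridlines: one y-axis crossing is at y = 0; one x-axis crossing is at x = 0.
(c) Together with the visible shape, these determine p as stated.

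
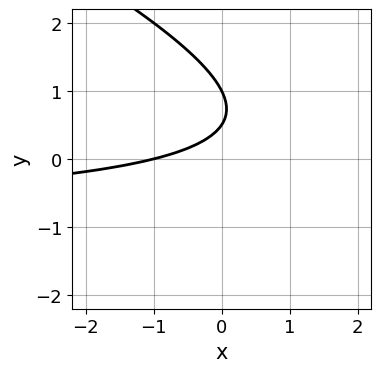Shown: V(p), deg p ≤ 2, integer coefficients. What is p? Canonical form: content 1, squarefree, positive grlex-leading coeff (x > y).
x*y + 2*y^2 + x - 3*y + 1

First, deg p = 2.
Then, checking where it meets the axes: it crosses the x-axis at the gridline x = -1; one y-axis crossing is at y = 1.
Finally, putting this together gives p.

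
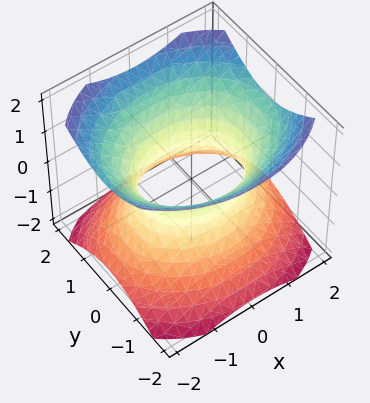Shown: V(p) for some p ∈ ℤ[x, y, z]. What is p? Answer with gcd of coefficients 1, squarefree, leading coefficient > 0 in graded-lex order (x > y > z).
2*x^2 + 3*y^2 - 3*z^2 - 3

(a) The degree is 2 — an hourglass — one-sheet hyperboloid; a quadric.
(b) Symmetries: it's symmetric under y → −y, forcing even powers of y; mirror symmetry z ↦ −z ⇒ only even powers of z; mirror symmetry x ↦ −x ⇒ only even powers of x.
(c) Against the integer gridlines: it misses every integer gridline on the z-axis; the y-axis gridline crossings are at y ∈ {-1, 1}.
(d) Together with the visible shape, these determine p as stated.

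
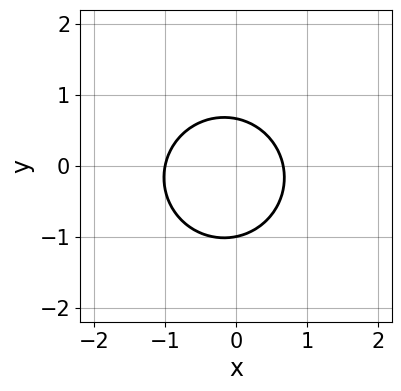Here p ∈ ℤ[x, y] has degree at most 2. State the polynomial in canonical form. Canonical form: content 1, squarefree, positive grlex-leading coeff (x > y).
3*x^2 + 3*y^2 + x + y - 2

(a) Degree: a generic line meets the curve in up to 2 points, so deg p = 2.
(b) Observable constraints: it meets the y-axis at y = -1 (among the integer gridlines); one x-axis crossing is at x = -1.
(c) Matching integer coefficients to the picture gives p.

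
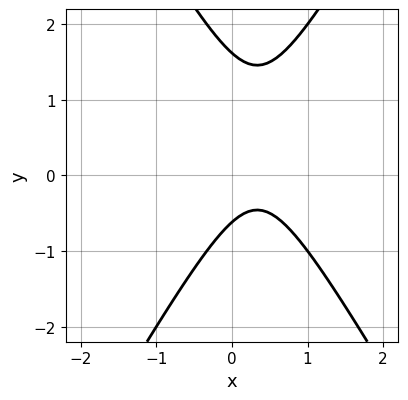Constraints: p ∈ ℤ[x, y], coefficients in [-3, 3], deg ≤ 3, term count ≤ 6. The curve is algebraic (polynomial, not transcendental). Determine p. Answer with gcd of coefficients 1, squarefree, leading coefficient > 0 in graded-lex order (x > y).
First, degree: no degree-1 curve has this shape, so deg p = 2.
Then, checking where it meets the axes: the curve avoids every integer x-axis point in the box.
Finally, these observations pin down the coefficients.

3*x^2 - y^2 - 2*x + y + 1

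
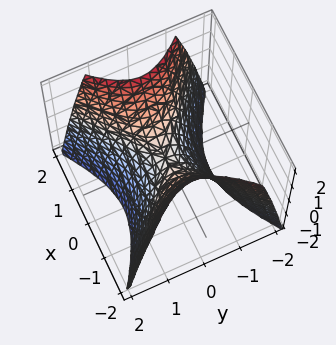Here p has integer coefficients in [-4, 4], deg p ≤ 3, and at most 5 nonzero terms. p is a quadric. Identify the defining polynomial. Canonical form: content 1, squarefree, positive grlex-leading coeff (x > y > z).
Degree: a hyperbolic paraboloid; a quadric, so deg p = 2.
Symmetries: it's symmetric under x → −x, forcing even powers of x; the y ↦ −y reflection is a symmetry, so y appears only in even powers.
Reading off the gridlines: it crosses the x-axis at the gridline x = 0; it crosses the z-axis at the gridline z = 0; it crosses the y-axis at the gridline y = 0.
Putting this together gives p.

2*x^2 - 3*y^2 - 2*z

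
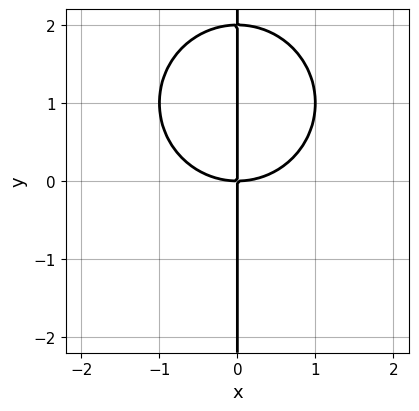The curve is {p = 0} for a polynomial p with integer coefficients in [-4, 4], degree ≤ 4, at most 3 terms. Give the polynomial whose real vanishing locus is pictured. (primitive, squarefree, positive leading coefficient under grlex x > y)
First, degree: no degree-2 curve has this shape, so deg p = 3.
Next, checking where it meets the axes: the visible y-axis segment lies entirely on the curve; it crosses the x-axis at the gridline x = 0.
Finally, these observations pin down the coefficients.

x^3 + x*y^2 - 2*x*y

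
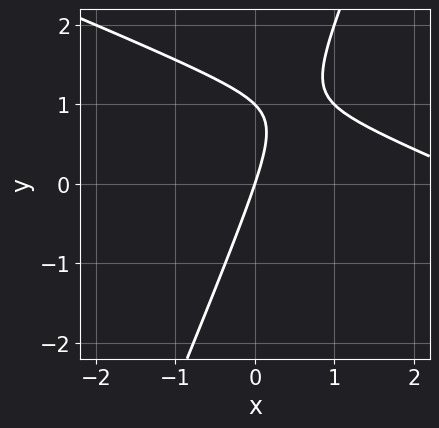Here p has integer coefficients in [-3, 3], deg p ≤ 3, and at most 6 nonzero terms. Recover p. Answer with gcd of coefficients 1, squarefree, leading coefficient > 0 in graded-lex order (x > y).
x^2 + 2*x*y - y^2 - 3*x + y

(a) Degree: the shape is more complex than any degree-1 curve, so deg p = 2.
(b) From the axis intercepts and sections: it crosses the x-axis at the gridline x = 0; the y-axis gridline crossings are at y ∈ {0, 1}.
(c) Assembling these constraints gives the stated polynomial.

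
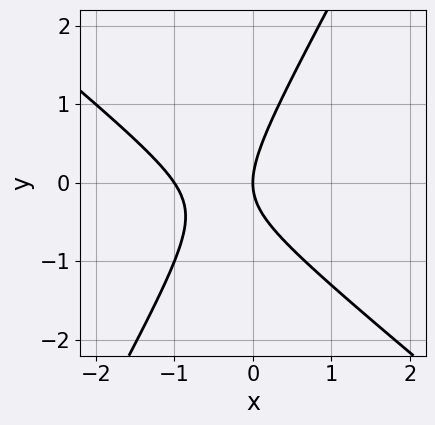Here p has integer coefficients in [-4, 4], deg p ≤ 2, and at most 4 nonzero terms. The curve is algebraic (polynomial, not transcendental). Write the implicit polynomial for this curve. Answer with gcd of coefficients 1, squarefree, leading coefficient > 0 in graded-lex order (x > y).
First, degree: no degree-1 curve has this shape, so deg p = 2.
Next, reading off the gridlines: among the integer gridlines, it crosses the x-axis at x ∈ {-1, 0}; it meets the y-axis at y = 0 (among the integer gridlines).
Finally, solving for integer coefficients yields p as stated.

3*x^2 + 2*x*y - 2*y^2 + 3*x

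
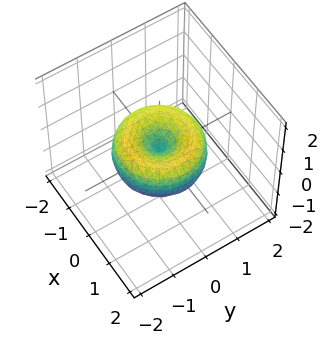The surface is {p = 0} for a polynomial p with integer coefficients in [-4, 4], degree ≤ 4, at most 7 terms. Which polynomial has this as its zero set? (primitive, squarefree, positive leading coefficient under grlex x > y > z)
(a) The degree is 4 — a generic line meets the surface in up to 4 points.
(b) Symmetries: every cross-section ⟂ z is a circle, so x, y appear only via x² + y².
(c) Observable constraints: it meets the x-axis at x = 0 (among the integer gridlines); one z-axis crossing is at z = 0; a circular section at z = 0 has radius between 1 and 2.
(d) Assembling these constraints gives the stated polynomial.

2*x^4 + 4*x^2*y^2 + 2*y^4 - 3*x^2 - 3*y^2 + 3*z^2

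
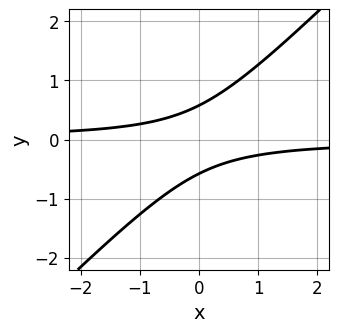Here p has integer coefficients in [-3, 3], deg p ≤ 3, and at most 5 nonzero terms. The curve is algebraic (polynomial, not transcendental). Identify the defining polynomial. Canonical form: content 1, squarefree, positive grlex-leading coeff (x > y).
3*x*y - 3*y^2 + 1

(a) The degree is 2 — a generic line meets the curve in up to 2 points.
(b) Against the integer gridlines: no x-intercept at any integer in the box.
(c) Solving for integer coefficients yields p as stated.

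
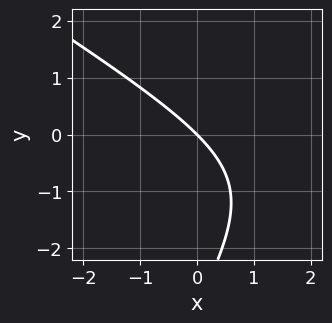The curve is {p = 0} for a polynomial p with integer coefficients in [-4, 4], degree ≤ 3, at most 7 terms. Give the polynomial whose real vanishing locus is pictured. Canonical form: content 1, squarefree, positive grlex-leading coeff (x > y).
(a) The degree is 2 — the shape is more complex than any degree-1 curve.
(b) From the visible intercepts: one x-axis crossing is at x = 0; it meets the y-axis at y = 0 (among the integer gridlines).
(c) Together with the visible shape, these determine p as stated.

x^2 + x*y - y^2 - 3*x - 3*y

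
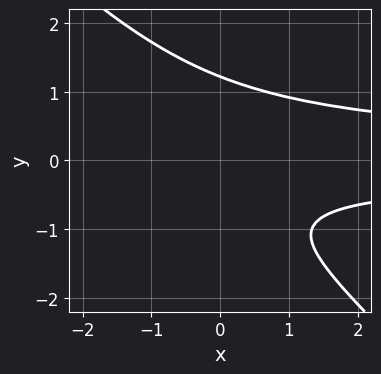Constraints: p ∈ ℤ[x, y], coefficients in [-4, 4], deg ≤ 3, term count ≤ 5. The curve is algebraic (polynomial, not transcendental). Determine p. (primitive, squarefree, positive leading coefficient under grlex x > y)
(a) Degree: a generic line meets the curve in up to 3 points, so deg p = 3.
(b) Checking where it meets the axes: it misses every integer gridline on the x-axis.
(c) Putting this together gives p.

3*x*y^2 + 3*y^3 - 2*y - 3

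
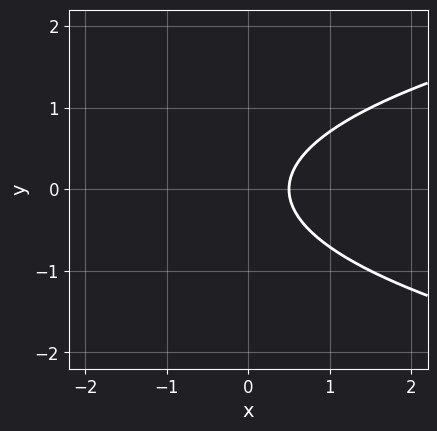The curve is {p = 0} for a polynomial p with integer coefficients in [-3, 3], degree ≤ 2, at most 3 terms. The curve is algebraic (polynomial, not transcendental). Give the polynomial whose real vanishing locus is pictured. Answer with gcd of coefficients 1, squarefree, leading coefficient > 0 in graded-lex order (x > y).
1. The degree is 2 — no degree-1 curve has this shape.
2. Symmetries: it's symmetric under y → −y, forcing even powers of y.
3. Observable constraints: no y-intercept at any integer in the box.
4. Matching integer coefficients to the picture gives p.

2*y^2 - 2*x + 1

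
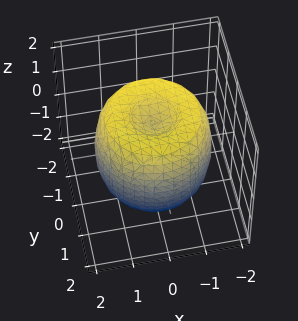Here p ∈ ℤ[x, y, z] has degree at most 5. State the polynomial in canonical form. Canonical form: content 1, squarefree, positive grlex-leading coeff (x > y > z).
x^4 + 2*x^2*y^2 + y^4 - 2*x^2 - 2*y^2 + z^2 - 1

(a) deg p = 4.
(b) By symmetry, every cross-section ⟂ z is a circle, so x, y appear only via x² + y².
(c) Against the integer gridlines: a circular section at z = -1 has radius between 1 and 2; among the integer gridlines, it crosses the z-axis at z ∈ {-1, 1}.
(d) Matching integer coefficients to the picture gives p.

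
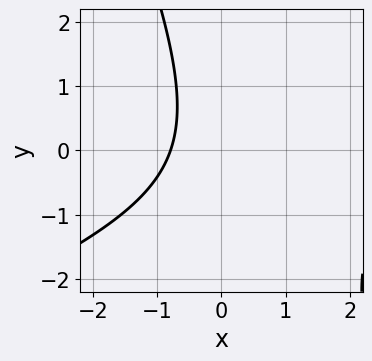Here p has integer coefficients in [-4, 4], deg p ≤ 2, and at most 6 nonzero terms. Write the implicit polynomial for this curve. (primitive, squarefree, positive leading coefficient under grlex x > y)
1. Degree: the shape is more complex than any degree-1 curve, so deg p = 2.
2. Reading off the gridlines: the curve avoids every integer y-axis point in the box.
3. Matching integer coefficients to the picture gives p.

x^2 - 2*x*y - y^2 - 3*x - 3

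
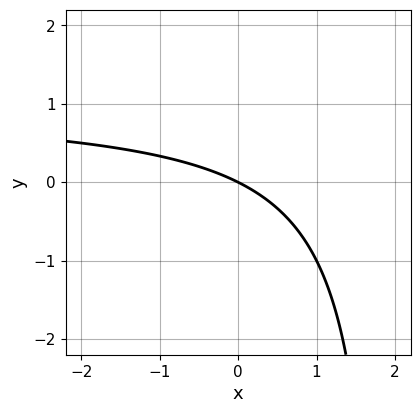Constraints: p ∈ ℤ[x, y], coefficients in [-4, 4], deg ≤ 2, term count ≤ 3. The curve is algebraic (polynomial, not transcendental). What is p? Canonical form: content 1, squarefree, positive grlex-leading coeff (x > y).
x*y - x - 2*y

First, the degree is 2 — no degree-1 curve has this shape.
Next, against the integer gridlines: it crosses the y-axis at the gridline y = 0; one x-axis crossing is at x = 0.
Finally, together with the visible shape, these determine p as stated.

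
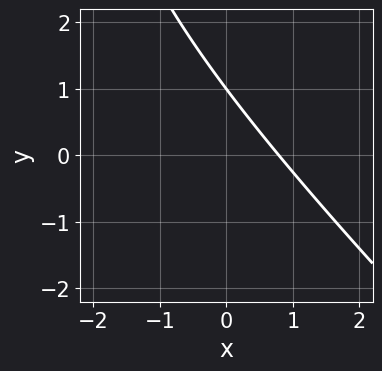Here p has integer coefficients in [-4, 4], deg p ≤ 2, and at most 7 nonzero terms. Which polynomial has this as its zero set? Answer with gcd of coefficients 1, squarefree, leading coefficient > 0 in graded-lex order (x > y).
x^2 + x*y + 3*x + 3*y - 3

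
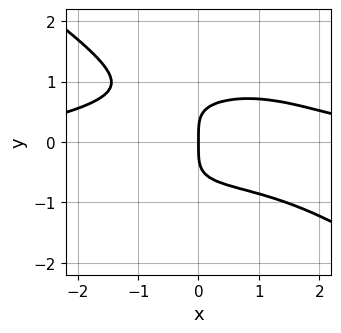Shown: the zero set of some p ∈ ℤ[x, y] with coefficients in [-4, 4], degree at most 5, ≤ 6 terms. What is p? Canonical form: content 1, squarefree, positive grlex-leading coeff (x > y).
1. Degree: a generic line meets the curve in up to 4 points, so deg p = 4.
2. Checking where it meets the axes: it meets the y-axis at y = 0 (among the integer gridlines); it meets the x-axis at x = 0 (among the integer gridlines).
3. Matching integer coefficients to the picture gives p.

x^3*y + 3*y^4 + 3*x*y^2 - 3*x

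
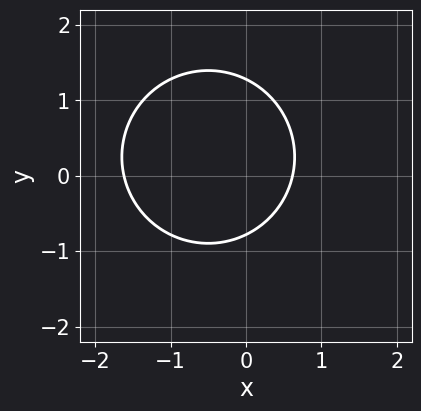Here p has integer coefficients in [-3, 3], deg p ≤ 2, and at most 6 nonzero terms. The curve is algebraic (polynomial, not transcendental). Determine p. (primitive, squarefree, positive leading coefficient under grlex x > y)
2*x^2 + 2*y^2 + 2*x - y - 2

1. The degree is 2 — the shape is more complex than any degree-1 curve.
2. Matching integer coefficients to the picture gives p.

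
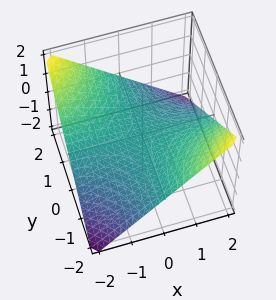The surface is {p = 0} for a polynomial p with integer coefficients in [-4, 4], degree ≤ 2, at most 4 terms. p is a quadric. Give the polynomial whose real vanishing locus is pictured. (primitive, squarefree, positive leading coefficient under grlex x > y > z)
x*y + 2*z

First, the degree is 2 — a hyperbolic paraboloid; a quadric.
Next, from the axis intercepts and sections: every point of the y-axis in the box is on the surface; it crosses the z-axis at the gridline z = 0; the visible x-axis segment lies entirely on the surface.
Finally, assembling these constraints gives the stated polynomial.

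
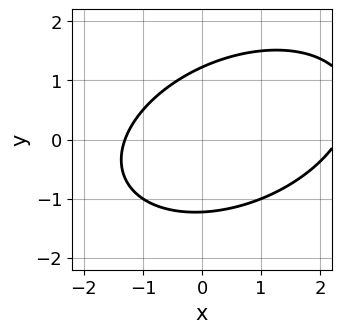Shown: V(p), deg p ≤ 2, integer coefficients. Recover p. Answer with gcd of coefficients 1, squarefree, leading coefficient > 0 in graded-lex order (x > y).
(a) The degree is 2 — a generic line meets the curve in up to 2 points.
(b) Matching integer coefficients to the picture gives p.

x^2 - x*y + 2*y^2 - x - 3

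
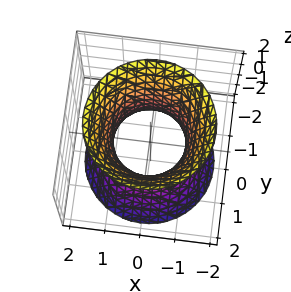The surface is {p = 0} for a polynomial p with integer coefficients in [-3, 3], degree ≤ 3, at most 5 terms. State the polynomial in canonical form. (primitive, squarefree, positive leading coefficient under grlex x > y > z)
2*x^2 + 2*y^2 - z^2 - 2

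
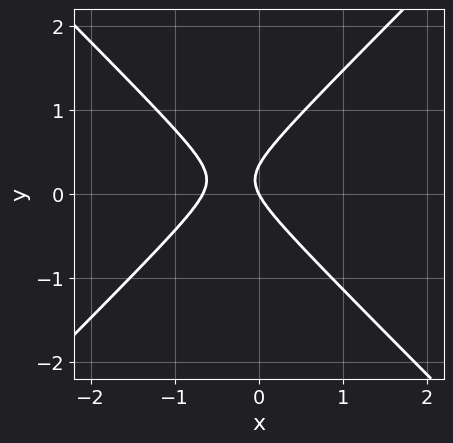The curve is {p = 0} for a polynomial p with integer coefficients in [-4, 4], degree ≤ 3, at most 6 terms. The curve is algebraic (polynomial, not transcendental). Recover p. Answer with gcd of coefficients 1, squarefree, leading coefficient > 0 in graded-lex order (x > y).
3*x^2 - 3*y^2 + 2*x + y

The degree is 2 — the shape is more complex than any degree-1 curve.
From the visible intercepts: it crosses the y-axis at the gridline y = 0; it crosses the x-axis at the gridline x = 0.
Together with the visible shape, these determine p as stated.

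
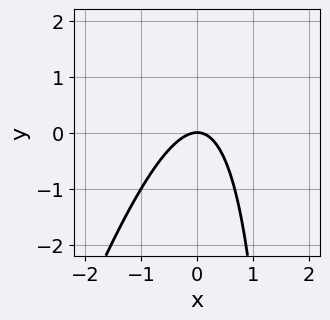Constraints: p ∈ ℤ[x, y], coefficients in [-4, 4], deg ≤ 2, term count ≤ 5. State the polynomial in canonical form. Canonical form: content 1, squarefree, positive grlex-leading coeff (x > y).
3*x^2 - x*y + 2*y

The degree is 2 — a generic line meets the curve in up to 2 points.
Against the integer gridlines: it crosses the x-axis at the gridline x = 0; it meets the y-axis at y = 0 (among the integer gridlines).
Assembling these constraints gives the stated polynomial.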